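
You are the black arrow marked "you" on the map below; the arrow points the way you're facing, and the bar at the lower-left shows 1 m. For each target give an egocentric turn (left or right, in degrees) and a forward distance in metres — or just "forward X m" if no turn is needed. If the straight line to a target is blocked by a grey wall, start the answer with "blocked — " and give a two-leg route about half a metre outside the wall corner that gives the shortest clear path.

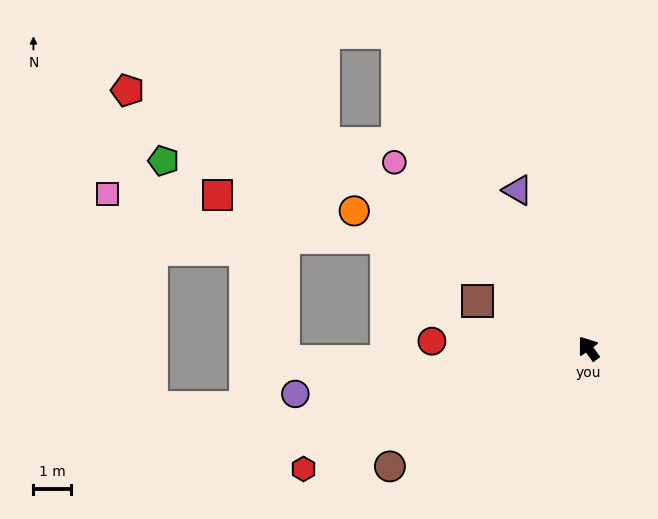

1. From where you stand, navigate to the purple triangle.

turn right 12°, forward 4.6 m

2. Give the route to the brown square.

turn left 31°, forward 3.2 m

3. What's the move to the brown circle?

turn left 85°, forward 6.2 m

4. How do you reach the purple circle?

turn left 63°, forward 8.0 m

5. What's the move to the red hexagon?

turn left 77°, forward 8.3 m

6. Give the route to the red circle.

turn left 51°, forward 4.2 m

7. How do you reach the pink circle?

turn left 10°, forward 7.2 m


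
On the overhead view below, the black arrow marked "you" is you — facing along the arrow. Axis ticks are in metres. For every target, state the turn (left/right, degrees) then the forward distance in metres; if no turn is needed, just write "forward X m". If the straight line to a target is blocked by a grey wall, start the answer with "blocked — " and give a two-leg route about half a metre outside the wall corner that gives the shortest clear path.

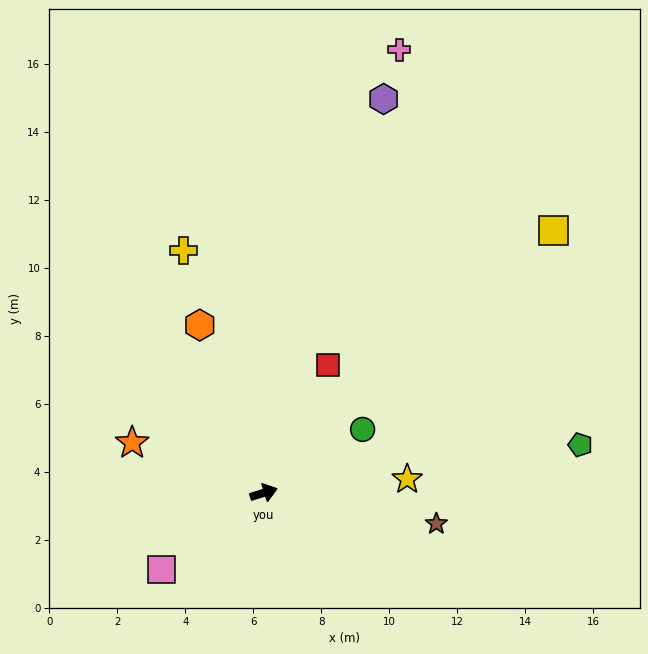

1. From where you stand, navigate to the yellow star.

turn right 12°, forward 4.2 m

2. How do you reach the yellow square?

turn left 25°, forward 11.5 m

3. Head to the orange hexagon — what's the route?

turn left 93°, forward 5.3 m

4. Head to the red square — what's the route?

turn left 46°, forward 4.2 m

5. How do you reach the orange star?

turn left 142°, forward 4.1 m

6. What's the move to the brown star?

turn right 28°, forward 5.2 m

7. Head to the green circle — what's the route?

turn left 15°, forward 3.5 m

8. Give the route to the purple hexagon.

turn left 56°, forward 12.1 m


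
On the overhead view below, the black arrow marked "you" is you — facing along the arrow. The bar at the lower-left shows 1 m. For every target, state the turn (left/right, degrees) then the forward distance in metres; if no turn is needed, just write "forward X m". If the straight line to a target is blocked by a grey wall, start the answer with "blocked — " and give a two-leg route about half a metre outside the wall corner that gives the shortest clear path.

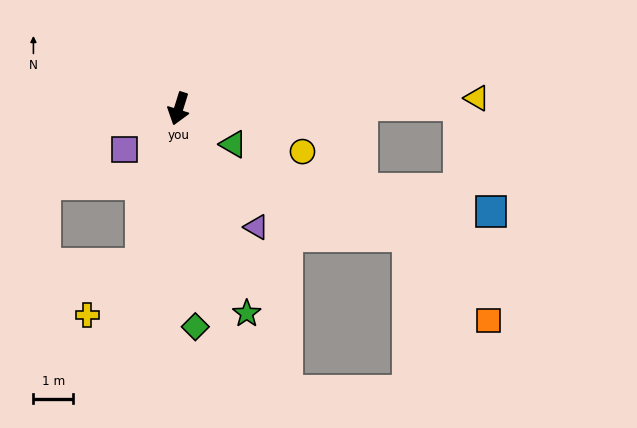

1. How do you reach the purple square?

turn right 36°, forward 1.7 m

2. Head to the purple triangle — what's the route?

turn left 51°, forward 3.6 m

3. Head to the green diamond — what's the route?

turn left 22°, forward 5.5 m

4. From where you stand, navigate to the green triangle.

turn left 74°, forward 1.6 m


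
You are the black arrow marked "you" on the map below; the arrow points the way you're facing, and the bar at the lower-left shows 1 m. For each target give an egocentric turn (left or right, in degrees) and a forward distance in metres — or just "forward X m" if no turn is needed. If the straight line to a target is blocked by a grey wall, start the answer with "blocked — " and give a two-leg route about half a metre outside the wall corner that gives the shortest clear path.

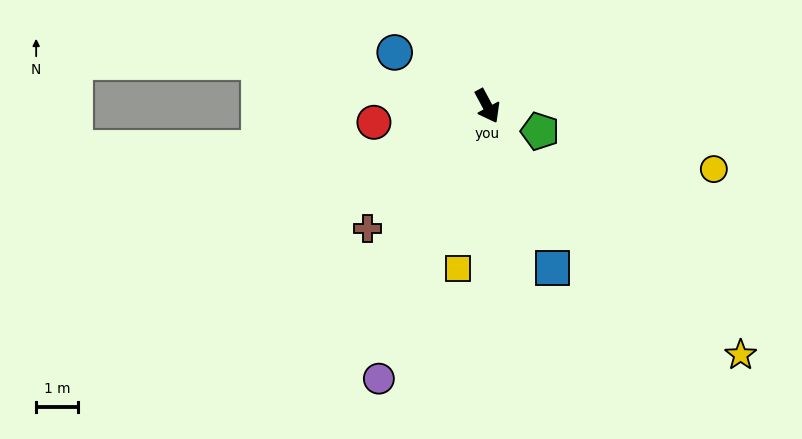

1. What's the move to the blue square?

turn right 6°, forward 4.2 m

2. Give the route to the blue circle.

turn right 148°, forward 2.6 m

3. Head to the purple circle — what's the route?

turn right 50°, forward 7.0 m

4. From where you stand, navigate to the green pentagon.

turn left 36°, forward 1.4 m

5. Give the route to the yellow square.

turn right 38°, forward 3.9 m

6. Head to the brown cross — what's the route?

turn right 73°, forward 4.1 m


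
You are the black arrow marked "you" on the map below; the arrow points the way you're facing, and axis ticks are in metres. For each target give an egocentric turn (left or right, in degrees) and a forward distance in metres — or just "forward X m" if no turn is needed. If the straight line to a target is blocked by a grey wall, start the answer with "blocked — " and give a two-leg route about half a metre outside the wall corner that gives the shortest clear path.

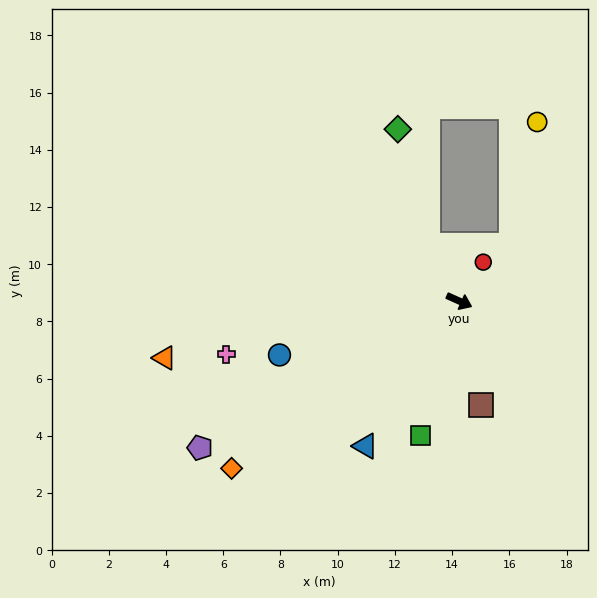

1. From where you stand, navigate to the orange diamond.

turn right 120°, forward 9.9 m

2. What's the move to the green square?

turn right 82°, forward 4.9 m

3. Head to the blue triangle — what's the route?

turn right 99°, forward 6.0 m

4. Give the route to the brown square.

turn right 54°, forward 3.7 m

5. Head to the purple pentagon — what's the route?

turn right 126°, forward 10.4 m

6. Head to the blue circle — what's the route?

turn right 139°, forward 6.6 m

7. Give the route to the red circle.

turn left 82°, forward 1.6 m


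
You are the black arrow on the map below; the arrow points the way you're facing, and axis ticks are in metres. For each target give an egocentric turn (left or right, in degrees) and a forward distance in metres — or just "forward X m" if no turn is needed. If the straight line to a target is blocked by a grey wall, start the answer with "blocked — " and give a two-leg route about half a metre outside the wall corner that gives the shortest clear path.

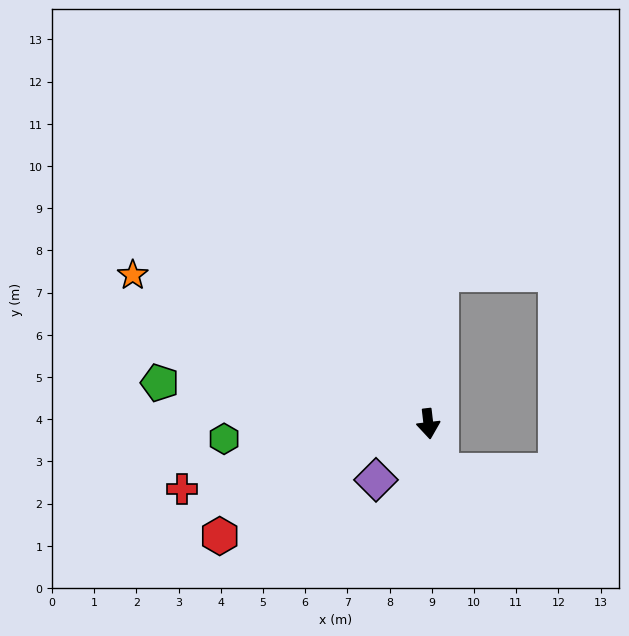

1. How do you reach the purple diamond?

turn right 50°, forward 1.8 m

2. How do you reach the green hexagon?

turn right 92°, forward 4.9 m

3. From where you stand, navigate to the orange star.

turn right 123°, forward 7.8 m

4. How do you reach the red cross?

turn right 82°, forward 6.0 m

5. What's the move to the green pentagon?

turn right 105°, forward 6.4 m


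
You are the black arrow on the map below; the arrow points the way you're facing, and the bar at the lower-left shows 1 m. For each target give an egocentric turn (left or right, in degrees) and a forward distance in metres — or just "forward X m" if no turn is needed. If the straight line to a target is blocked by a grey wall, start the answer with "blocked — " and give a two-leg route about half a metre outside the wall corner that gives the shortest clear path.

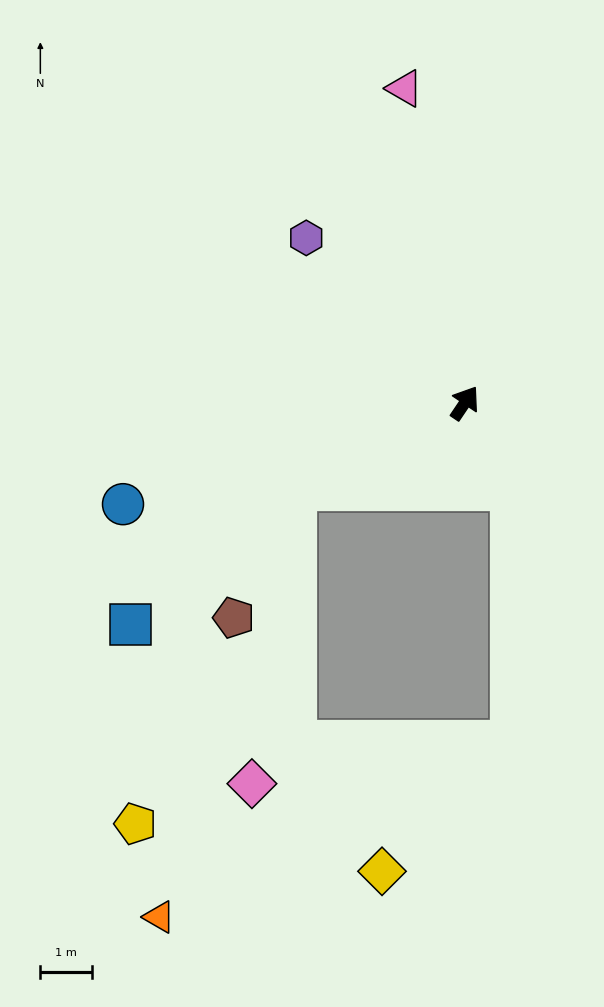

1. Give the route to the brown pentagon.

blocked — turn left 151°, forward 3.7 m, then turn left 38°, forward 2.7 m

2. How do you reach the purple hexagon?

turn left 78°, forward 4.4 m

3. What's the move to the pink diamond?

blocked — turn left 151°, forward 3.7 m, then turn left 55°, forward 5.7 m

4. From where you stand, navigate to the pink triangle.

turn left 45°, forward 6.2 m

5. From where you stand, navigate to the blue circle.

turn left 140°, forward 6.8 m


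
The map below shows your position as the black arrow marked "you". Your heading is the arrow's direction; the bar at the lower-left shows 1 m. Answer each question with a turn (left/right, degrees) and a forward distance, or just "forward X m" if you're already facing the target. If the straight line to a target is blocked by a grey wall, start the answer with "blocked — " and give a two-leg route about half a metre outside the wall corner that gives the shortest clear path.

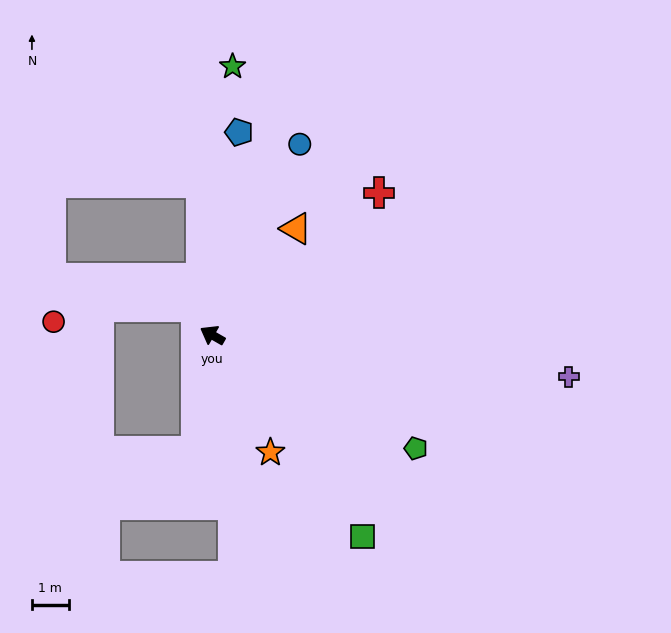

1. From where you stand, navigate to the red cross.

turn right 110°, forward 6.0 m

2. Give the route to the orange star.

turn left 146°, forward 3.6 m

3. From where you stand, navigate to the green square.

turn left 156°, forward 6.8 m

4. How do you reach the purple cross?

turn right 157°, forward 9.8 m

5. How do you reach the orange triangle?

turn right 98°, forward 3.7 m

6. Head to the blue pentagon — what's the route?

turn right 68°, forward 5.6 m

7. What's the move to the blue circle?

turn right 85°, forward 5.7 m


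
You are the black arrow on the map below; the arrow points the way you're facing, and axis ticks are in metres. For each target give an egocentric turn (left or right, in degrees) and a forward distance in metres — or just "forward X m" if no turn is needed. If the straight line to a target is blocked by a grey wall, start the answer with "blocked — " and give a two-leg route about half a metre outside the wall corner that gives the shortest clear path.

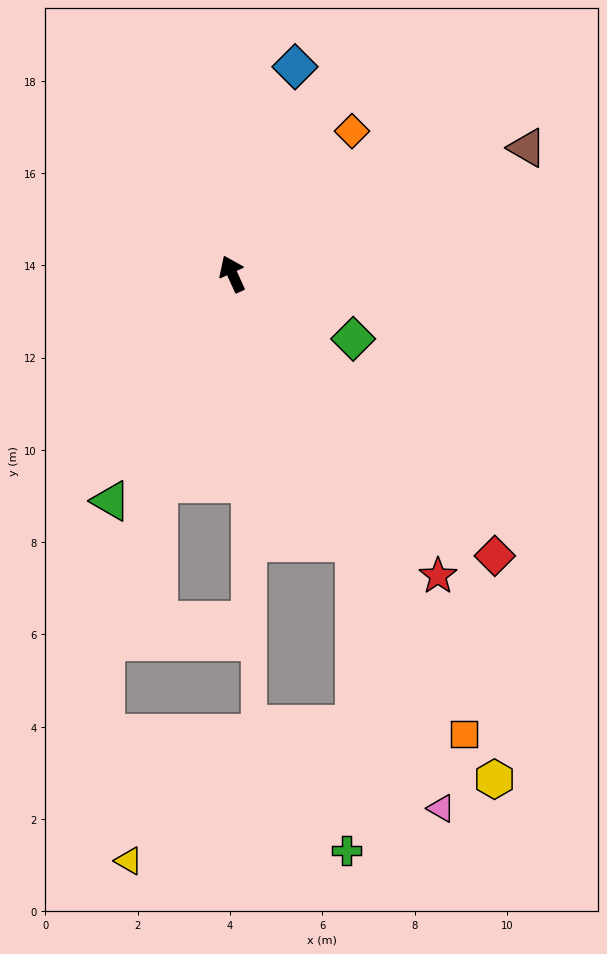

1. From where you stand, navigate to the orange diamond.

turn right 64°, forward 4.0 m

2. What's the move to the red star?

turn right 170°, forward 7.9 m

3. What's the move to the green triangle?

turn left 127°, forward 5.6 m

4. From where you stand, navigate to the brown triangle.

turn right 91°, forward 6.9 m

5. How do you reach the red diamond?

turn right 161°, forward 8.3 m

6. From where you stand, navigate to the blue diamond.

turn right 41°, forward 4.7 m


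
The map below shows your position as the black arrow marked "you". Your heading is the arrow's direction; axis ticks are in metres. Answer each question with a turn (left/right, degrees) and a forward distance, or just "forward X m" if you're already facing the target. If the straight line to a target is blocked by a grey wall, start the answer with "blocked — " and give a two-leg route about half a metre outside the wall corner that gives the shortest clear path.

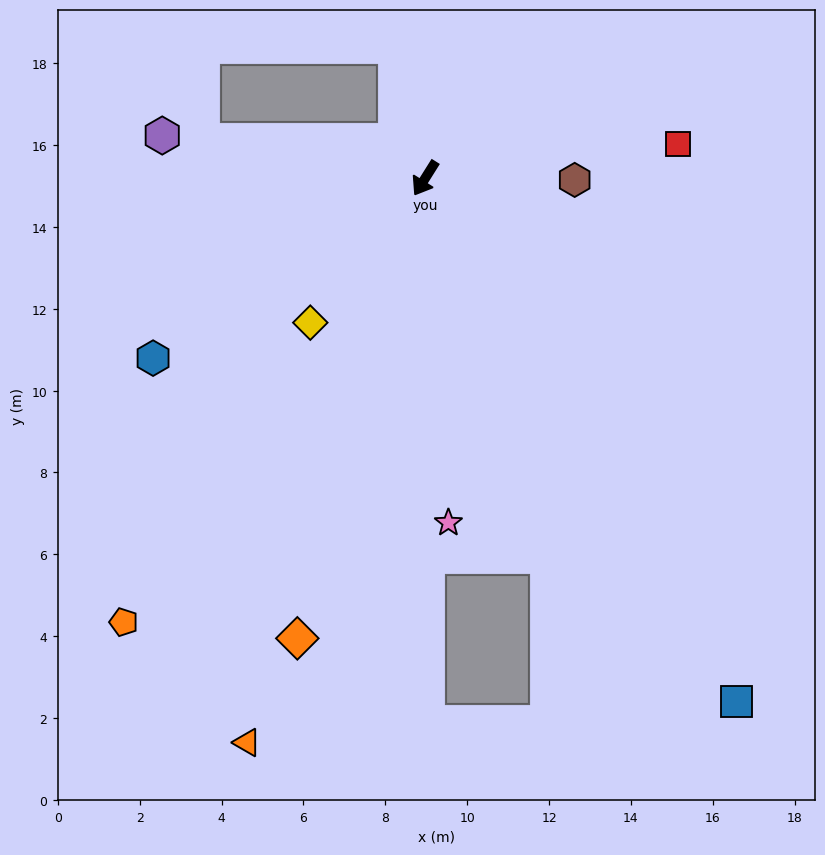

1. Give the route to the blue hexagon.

turn right 24°, forward 8.0 m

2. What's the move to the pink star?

turn left 36°, forward 8.4 m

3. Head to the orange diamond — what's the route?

turn left 17°, forward 11.7 m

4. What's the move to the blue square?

turn left 63°, forward 14.9 m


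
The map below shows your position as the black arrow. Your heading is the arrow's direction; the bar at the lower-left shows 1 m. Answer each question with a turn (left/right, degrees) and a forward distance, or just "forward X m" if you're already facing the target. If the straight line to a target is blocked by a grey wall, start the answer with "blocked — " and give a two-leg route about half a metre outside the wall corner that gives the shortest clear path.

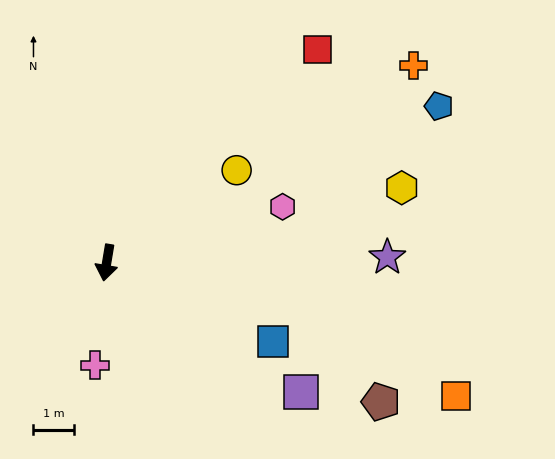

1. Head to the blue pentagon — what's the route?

turn left 125°, forward 9.0 m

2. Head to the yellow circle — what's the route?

turn left 135°, forward 3.9 m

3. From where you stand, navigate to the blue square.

turn left 74°, forward 4.5 m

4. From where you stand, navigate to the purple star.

turn left 101°, forward 6.9 m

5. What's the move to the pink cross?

turn left 3°, forward 2.5 m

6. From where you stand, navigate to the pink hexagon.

turn left 117°, forward 4.5 m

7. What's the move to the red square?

turn left 145°, forward 7.4 m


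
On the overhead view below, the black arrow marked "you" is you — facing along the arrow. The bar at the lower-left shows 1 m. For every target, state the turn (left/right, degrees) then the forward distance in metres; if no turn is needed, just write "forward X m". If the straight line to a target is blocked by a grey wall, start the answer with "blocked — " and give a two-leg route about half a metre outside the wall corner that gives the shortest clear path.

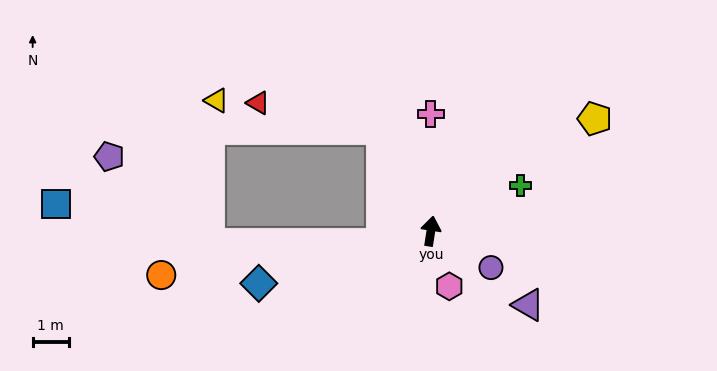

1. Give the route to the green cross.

turn right 54°, forward 2.8 m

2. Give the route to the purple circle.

turn right 112°, forward 2.0 m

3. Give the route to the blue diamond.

turn left 116°, forward 5.0 m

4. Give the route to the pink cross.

turn left 9°, forward 3.3 m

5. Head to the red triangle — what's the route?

blocked — turn left 35°, forward 3.1 m, then turn left 52°, forward 3.5 m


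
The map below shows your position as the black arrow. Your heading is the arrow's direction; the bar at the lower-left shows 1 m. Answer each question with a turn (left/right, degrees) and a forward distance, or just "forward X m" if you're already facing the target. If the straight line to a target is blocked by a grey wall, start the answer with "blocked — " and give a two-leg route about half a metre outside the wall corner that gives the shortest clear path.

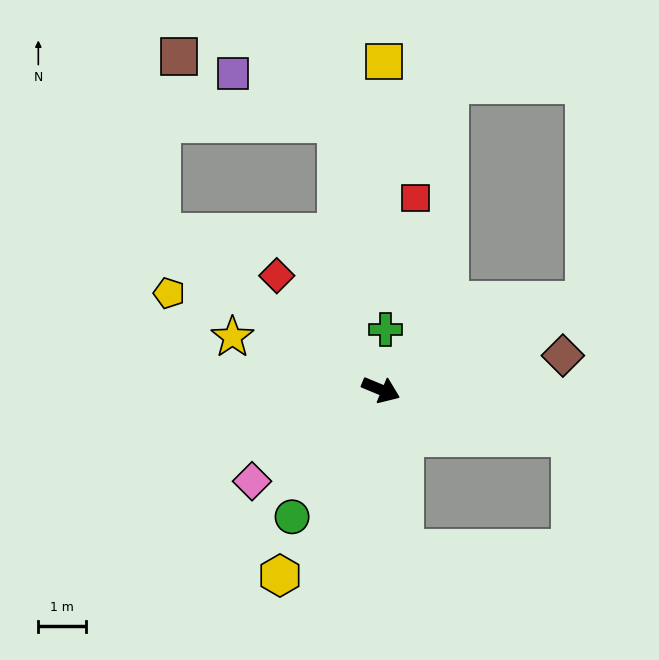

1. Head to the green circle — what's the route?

turn right 102°, forward 3.3 m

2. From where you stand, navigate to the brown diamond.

turn left 33°, forward 3.9 m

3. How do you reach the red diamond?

turn left 155°, forward 3.3 m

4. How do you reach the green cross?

turn left 108°, forward 1.3 m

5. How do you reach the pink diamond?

turn right 122°, forward 3.3 m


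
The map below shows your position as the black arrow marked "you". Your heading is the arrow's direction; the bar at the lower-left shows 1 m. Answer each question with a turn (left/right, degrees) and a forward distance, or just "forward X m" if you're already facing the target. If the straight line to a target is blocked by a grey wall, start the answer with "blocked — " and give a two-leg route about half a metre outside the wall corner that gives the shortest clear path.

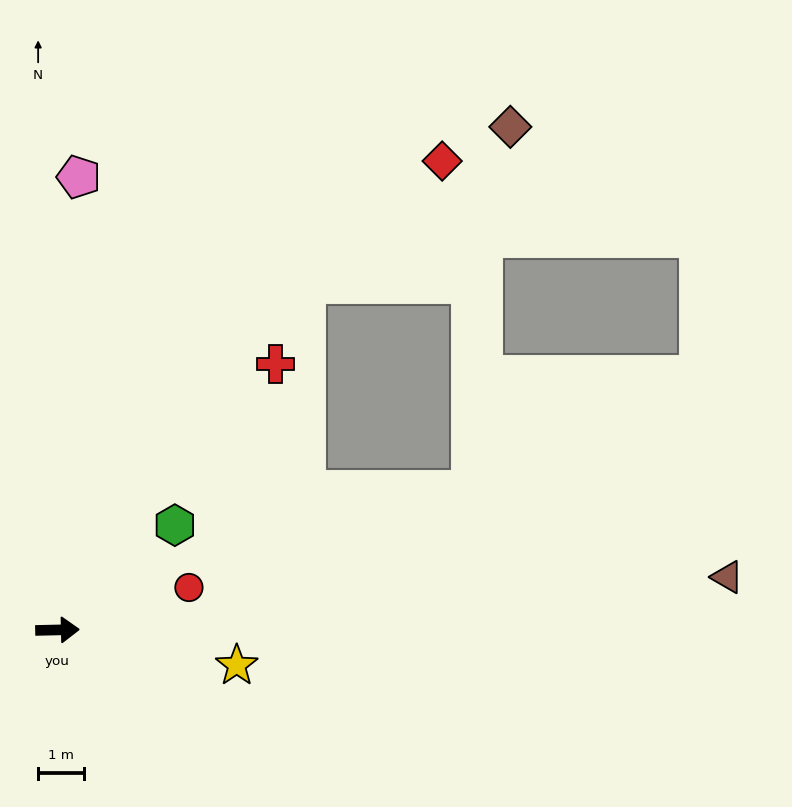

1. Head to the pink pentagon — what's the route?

turn left 86°, forward 9.9 m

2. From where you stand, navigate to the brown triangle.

turn left 3°, forward 14.7 m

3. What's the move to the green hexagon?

turn left 40°, forward 3.4 m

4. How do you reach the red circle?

turn left 17°, forward 3.0 m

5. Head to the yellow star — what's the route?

turn right 12°, forward 4.0 m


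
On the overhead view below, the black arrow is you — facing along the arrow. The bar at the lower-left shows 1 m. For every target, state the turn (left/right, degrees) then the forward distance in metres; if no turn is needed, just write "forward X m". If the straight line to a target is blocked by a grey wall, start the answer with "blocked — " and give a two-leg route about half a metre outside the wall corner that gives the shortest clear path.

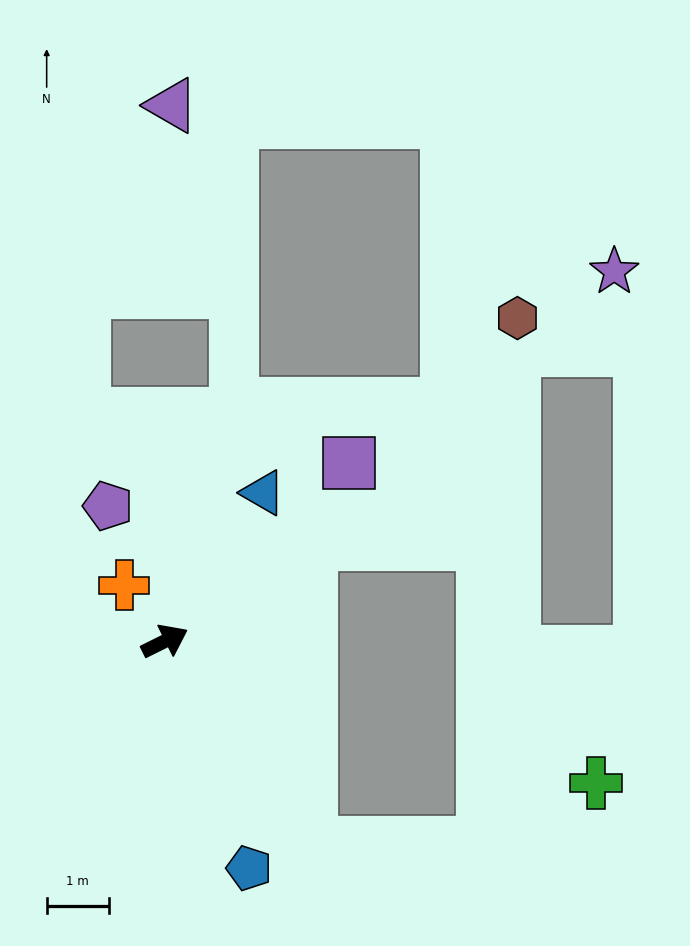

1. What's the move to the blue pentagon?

turn right 96°, forward 3.9 m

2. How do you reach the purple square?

turn left 18°, forward 4.1 m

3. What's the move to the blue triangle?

turn left 30°, forward 2.9 m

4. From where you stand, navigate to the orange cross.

turn left 100°, forward 1.1 m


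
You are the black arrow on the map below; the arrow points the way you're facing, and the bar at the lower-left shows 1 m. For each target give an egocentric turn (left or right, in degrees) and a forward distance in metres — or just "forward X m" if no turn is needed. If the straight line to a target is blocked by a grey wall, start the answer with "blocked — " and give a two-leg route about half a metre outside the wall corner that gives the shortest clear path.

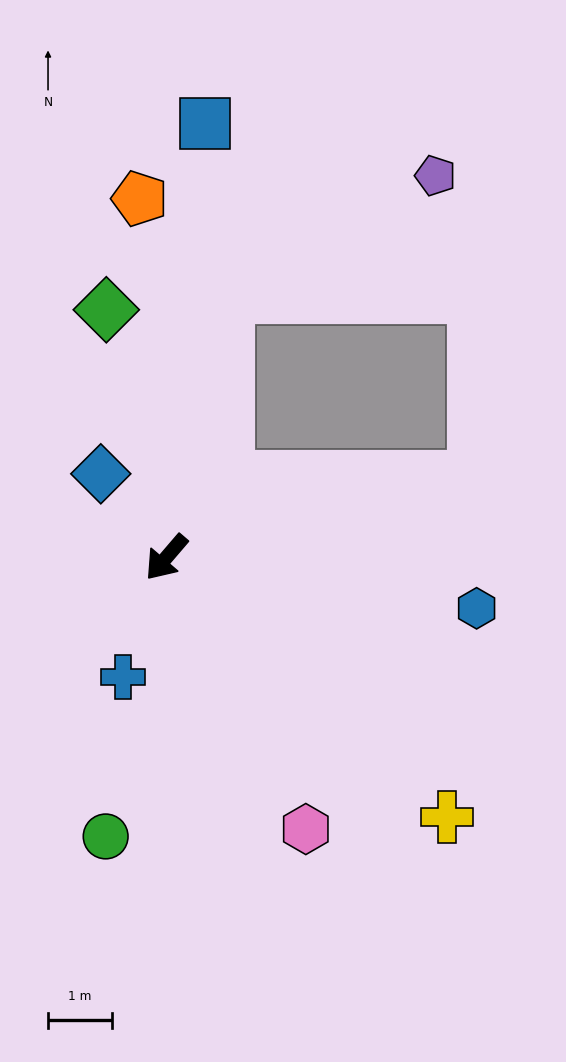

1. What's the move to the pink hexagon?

turn left 68°, forward 4.8 m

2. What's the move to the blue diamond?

turn right 101°, forward 1.7 m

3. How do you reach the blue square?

turn right 144°, forward 6.8 m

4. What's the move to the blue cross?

turn left 21°, forward 2.0 m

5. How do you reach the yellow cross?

turn left 88°, forward 6.0 m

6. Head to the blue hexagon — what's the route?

turn left 121°, forward 4.9 m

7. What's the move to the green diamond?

turn right 126°, forward 4.0 m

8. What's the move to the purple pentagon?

blocked — turn right 152°, forward 4.2 m, then turn right 47°, forward 3.8 m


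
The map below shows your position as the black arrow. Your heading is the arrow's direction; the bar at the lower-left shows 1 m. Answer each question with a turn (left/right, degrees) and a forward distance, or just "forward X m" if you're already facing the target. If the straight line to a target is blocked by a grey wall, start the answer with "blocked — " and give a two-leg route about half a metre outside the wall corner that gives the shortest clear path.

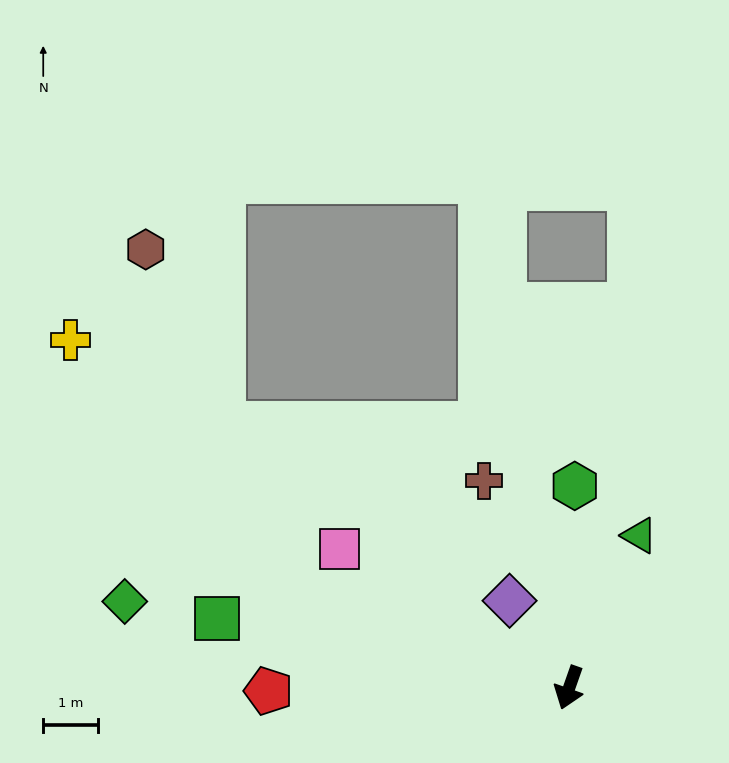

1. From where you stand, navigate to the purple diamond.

turn right 126°, forward 1.9 m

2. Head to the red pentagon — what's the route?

turn right 70°, forward 5.5 m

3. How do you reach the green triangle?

turn left 175°, forward 3.1 m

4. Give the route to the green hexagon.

turn right 162°, forward 3.7 m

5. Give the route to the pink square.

turn right 102°, forward 4.9 m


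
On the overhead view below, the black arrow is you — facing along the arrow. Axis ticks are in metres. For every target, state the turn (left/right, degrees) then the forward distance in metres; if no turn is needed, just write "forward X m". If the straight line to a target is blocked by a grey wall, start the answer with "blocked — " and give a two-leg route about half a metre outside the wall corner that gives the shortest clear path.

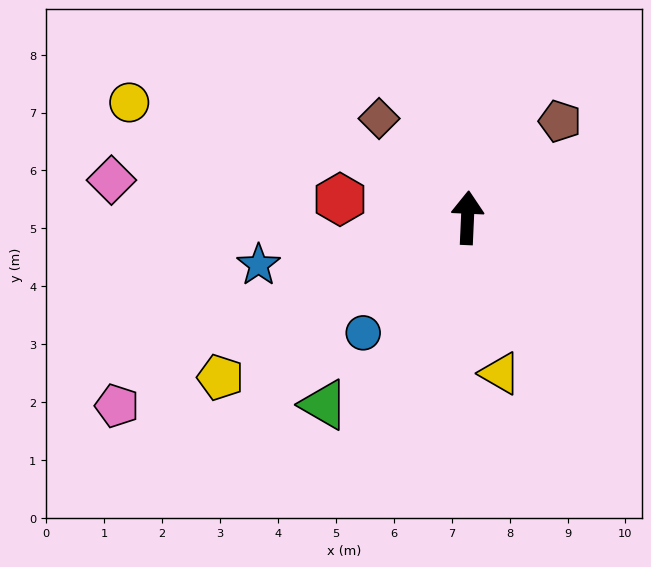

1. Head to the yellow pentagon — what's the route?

turn left 125°, forward 5.1 m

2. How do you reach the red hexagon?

turn left 84°, forward 2.2 m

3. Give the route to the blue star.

turn left 105°, forward 3.7 m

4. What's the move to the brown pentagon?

turn right 41°, forward 2.3 m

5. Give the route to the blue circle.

turn left 140°, forward 2.7 m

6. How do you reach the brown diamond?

turn left 44°, forward 2.3 m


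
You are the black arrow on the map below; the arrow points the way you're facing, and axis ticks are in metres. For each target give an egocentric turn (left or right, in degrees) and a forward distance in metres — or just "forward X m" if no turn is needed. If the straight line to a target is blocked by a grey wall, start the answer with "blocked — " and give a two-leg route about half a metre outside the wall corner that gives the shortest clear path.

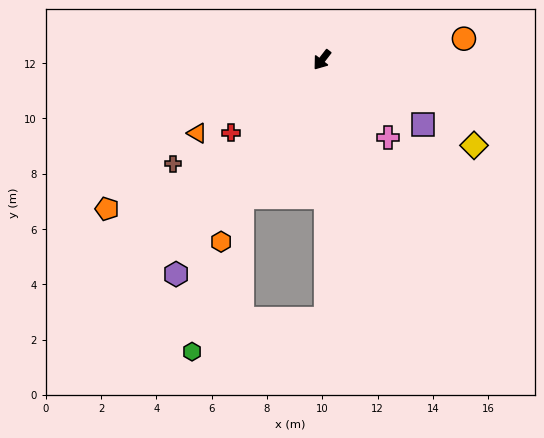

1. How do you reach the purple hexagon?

turn left 3°, forward 9.4 m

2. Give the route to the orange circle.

turn left 136°, forward 5.2 m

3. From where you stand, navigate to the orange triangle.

turn right 22°, forward 5.2 m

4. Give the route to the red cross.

turn right 14°, forward 4.2 m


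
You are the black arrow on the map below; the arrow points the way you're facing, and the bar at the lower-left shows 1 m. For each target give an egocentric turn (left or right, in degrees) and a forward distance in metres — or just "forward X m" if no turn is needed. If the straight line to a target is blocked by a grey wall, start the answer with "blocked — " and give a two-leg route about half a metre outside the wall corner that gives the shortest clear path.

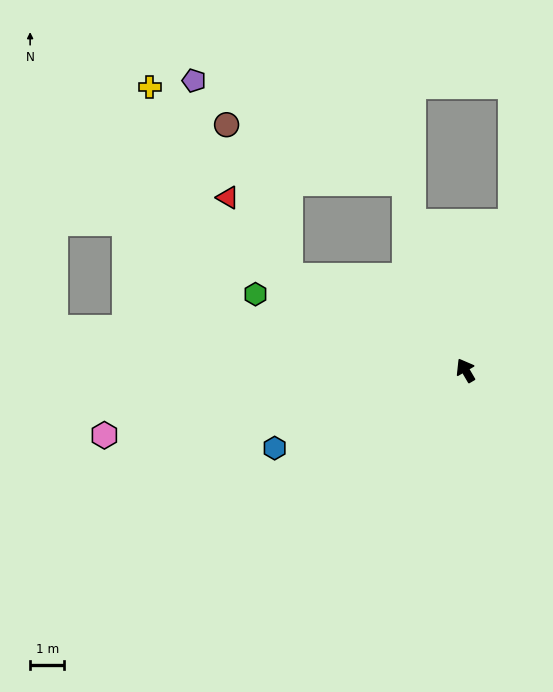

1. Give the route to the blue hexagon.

turn left 82°, forward 6.0 m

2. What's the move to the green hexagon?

turn left 40°, forward 6.5 m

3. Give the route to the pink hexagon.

turn left 70°, forward 10.7 m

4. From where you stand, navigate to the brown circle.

blocked — turn left 32°, forward 5.8 m, then turn right 40°, forward 4.8 m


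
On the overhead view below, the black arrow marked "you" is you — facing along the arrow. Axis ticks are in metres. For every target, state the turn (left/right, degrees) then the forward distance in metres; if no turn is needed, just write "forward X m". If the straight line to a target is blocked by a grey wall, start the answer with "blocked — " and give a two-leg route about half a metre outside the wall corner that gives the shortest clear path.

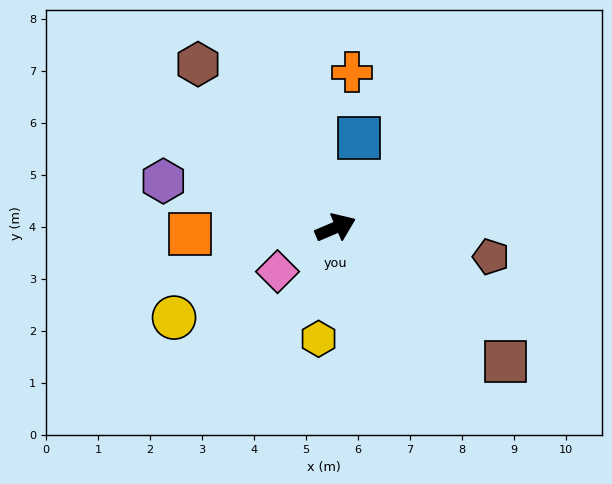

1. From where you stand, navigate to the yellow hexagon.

turn right 122°, forward 2.2 m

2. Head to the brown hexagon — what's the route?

turn left 107°, forward 4.1 m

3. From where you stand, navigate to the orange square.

turn left 160°, forward 2.8 m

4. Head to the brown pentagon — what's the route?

turn right 34°, forward 3.0 m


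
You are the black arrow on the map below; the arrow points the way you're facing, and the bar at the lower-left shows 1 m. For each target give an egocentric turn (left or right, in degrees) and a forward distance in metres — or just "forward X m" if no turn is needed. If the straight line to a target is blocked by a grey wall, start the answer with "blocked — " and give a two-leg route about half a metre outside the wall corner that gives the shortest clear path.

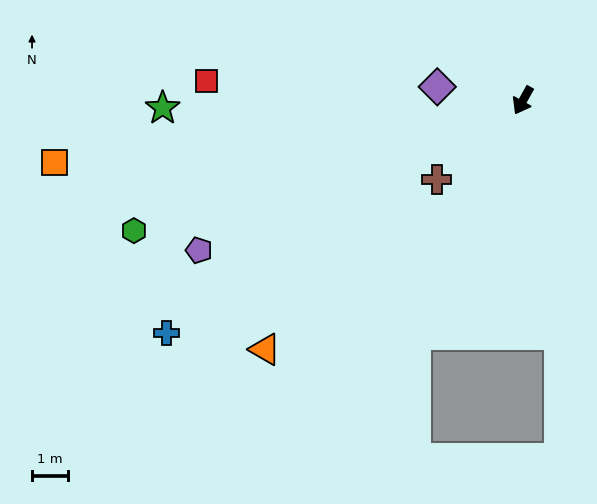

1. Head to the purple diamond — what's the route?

turn right 70°, forward 2.4 m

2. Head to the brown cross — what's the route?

turn right 18°, forward 3.3 m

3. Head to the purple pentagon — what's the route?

turn right 36°, forward 10.0 m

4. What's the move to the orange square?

turn right 53°, forward 13.2 m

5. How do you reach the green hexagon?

turn right 42°, forward 11.5 m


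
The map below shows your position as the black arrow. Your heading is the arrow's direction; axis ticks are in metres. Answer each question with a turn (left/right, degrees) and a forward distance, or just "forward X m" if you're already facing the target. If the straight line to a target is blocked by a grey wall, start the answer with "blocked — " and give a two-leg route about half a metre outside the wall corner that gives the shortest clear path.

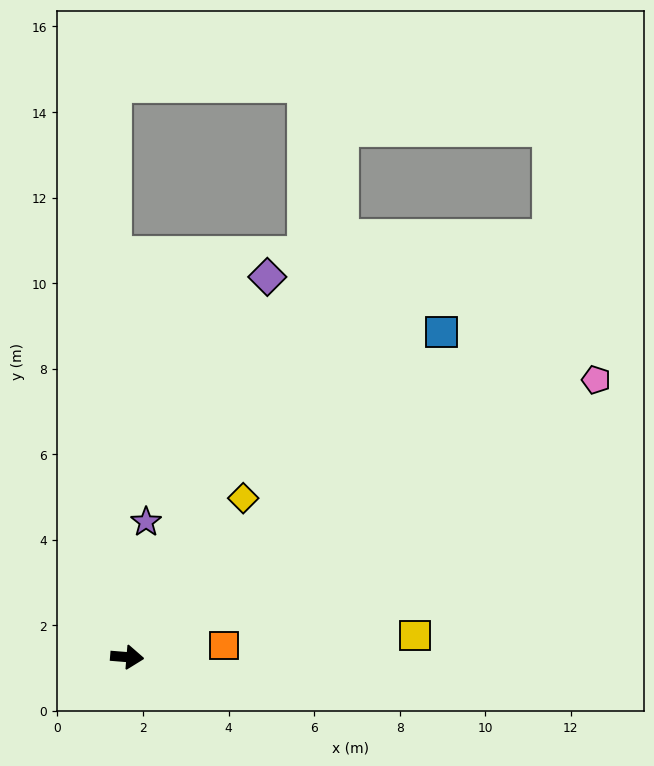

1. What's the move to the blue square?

turn left 51°, forward 10.6 m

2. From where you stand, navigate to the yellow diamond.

turn left 59°, forward 4.6 m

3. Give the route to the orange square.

turn left 11°, forward 2.3 m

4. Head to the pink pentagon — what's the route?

turn left 35°, forward 12.7 m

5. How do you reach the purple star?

turn left 87°, forward 3.2 m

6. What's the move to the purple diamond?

turn left 74°, forward 9.5 m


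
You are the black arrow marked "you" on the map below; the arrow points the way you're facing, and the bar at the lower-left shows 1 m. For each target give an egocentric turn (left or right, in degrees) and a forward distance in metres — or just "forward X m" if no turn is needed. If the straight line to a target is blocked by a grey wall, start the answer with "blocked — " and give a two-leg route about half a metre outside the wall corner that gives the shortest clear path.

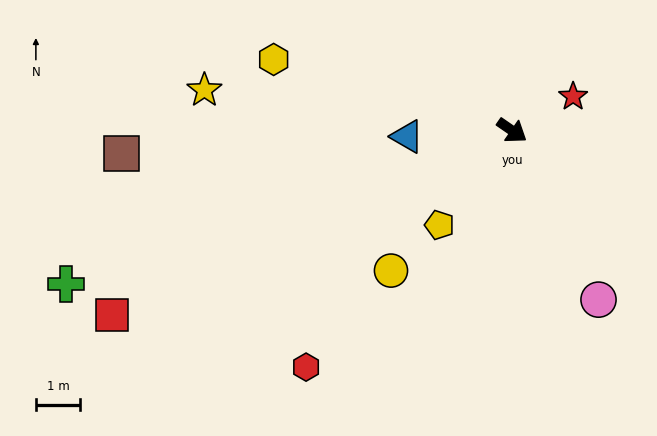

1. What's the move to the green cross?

turn right 126°, forward 10.7 m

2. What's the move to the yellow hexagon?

turn right 162°, forward 5.6 m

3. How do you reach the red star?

turn left 64°, forward 1.6 m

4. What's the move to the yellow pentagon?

turn right 93°, forward 2.7 m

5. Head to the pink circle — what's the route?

turn right 28°, forward 4.3 m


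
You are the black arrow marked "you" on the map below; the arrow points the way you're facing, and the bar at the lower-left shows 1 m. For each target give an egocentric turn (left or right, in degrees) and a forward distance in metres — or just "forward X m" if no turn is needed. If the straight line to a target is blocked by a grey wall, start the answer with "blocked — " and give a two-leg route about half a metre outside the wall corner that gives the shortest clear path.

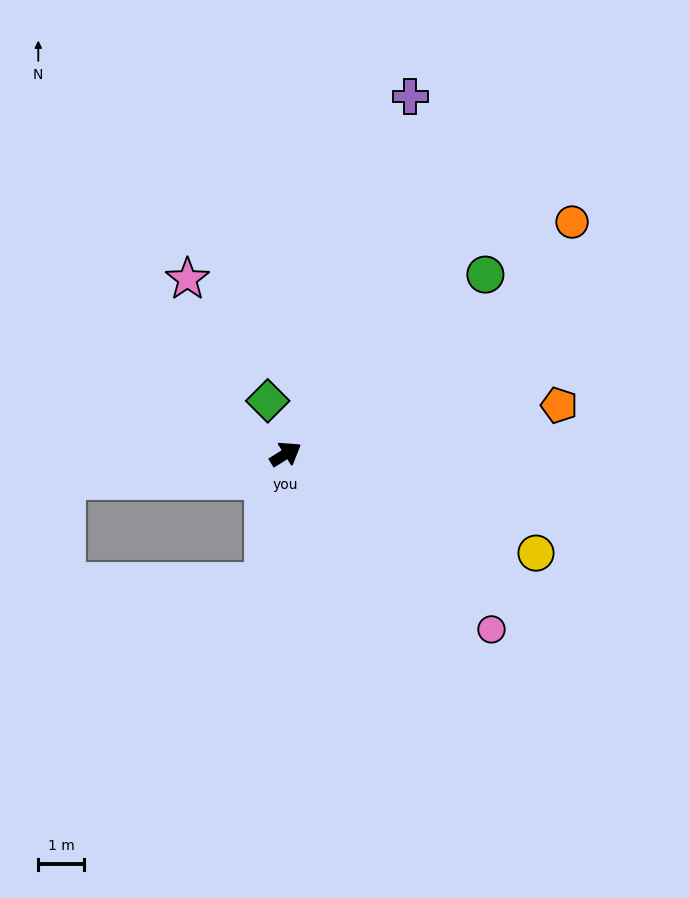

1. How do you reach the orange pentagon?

turn right 22°, forward 6.1 m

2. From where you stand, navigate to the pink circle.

turn right 73°, forward 6.0 m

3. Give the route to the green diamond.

turn left 77°, forward 1.2 m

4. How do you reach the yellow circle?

turn right 54°, forward 5.9 m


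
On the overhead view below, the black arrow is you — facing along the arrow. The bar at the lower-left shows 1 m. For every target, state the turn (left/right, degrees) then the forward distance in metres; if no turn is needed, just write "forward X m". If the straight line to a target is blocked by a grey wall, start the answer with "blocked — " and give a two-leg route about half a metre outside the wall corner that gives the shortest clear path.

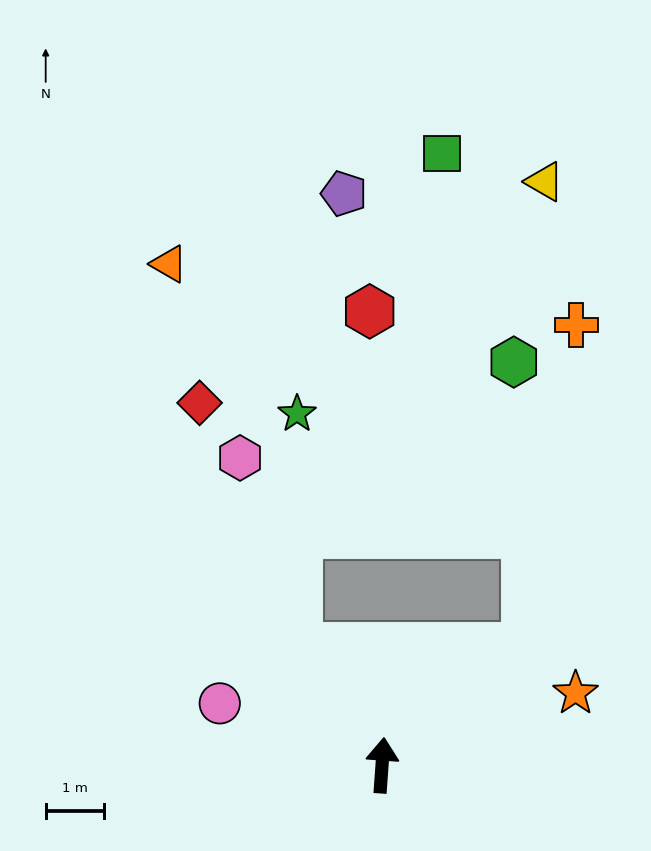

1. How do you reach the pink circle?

turn left 73°, forward 3.0 m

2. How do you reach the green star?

blocked — turn left 40°, forward 2.5 m, then turn right 36°, forward 4.0 m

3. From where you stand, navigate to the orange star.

turn right 65°, forward 3.5 m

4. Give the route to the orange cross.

blocked — turn right 47°, forward 3.2 m, then turn left 42°, forward 5.6 m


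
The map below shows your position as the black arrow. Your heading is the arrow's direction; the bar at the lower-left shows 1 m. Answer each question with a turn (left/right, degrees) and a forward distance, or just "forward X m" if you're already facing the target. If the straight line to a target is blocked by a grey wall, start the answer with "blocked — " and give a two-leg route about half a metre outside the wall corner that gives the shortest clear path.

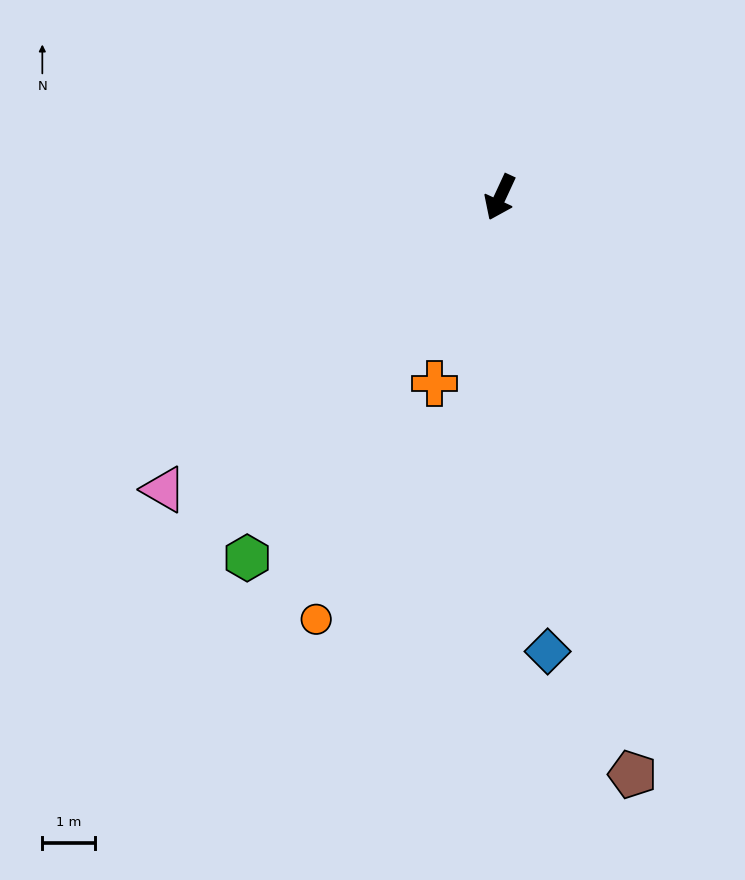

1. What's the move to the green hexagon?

turn right 10°, forward 8.3 m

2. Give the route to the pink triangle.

turn right 24°, forward 8.4 m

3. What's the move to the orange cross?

turn left 6°, forward 3.7 m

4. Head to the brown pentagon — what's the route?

turn left 38°, forward 11.2 m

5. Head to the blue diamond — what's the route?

turn left 31°, forward 8.6 m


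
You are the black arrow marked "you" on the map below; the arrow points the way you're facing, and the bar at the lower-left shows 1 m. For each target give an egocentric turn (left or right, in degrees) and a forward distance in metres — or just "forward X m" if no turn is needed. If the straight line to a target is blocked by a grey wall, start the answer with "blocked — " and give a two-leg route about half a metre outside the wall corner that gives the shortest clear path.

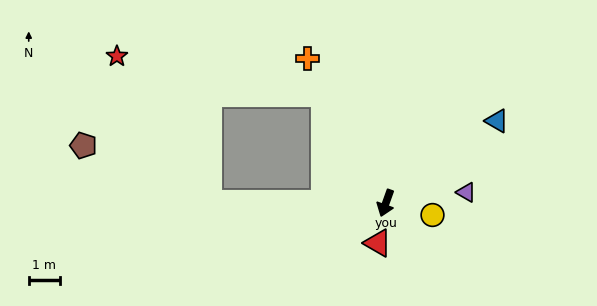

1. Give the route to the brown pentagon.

blocked — turn right 70°, forward 5.7 m, then turn right 25°, forward 4.4 m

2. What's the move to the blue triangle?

turn left 146°, forward 4.4 m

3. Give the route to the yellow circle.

turn left 95°, forward 1.5 m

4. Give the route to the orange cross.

turn right 132°, forward 5.3 m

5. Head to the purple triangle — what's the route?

turn left 117°, forward 2.6 m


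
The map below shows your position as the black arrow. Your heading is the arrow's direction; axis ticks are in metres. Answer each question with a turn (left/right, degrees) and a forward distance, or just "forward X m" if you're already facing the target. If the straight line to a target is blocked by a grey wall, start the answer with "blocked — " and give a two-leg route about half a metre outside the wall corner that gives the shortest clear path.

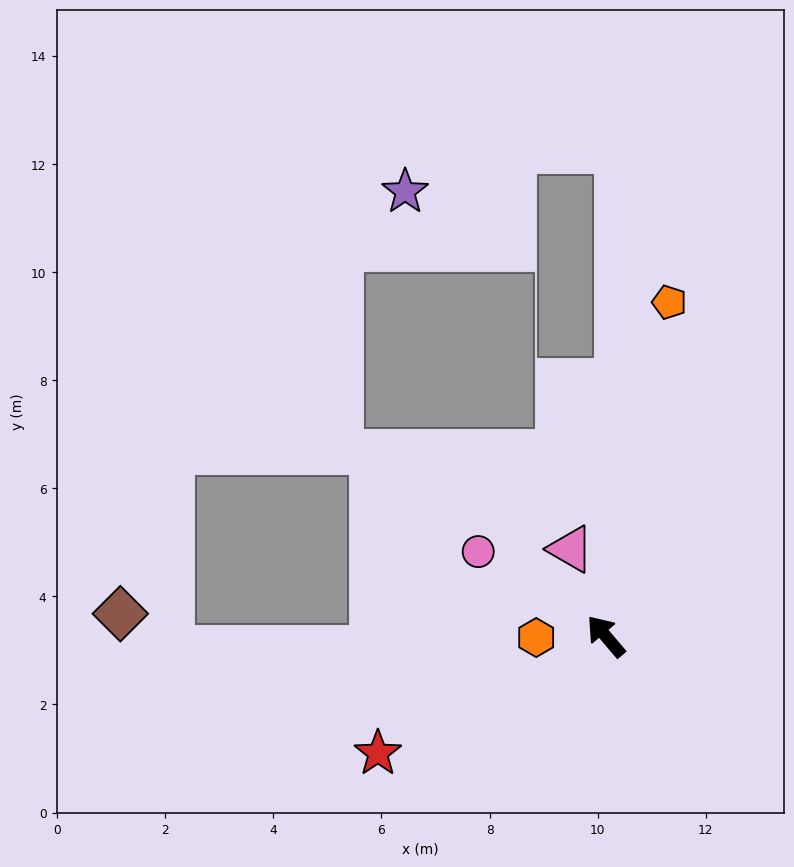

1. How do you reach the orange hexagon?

turn left 51°, forward 1.3 m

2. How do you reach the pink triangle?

turn right 18°, forward 1.7 m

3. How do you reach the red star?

turn left 77°, forward 4.7 m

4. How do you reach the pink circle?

turn left 16°, forward 2.8 m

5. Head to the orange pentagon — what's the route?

turn right 51°, forward 6.3 m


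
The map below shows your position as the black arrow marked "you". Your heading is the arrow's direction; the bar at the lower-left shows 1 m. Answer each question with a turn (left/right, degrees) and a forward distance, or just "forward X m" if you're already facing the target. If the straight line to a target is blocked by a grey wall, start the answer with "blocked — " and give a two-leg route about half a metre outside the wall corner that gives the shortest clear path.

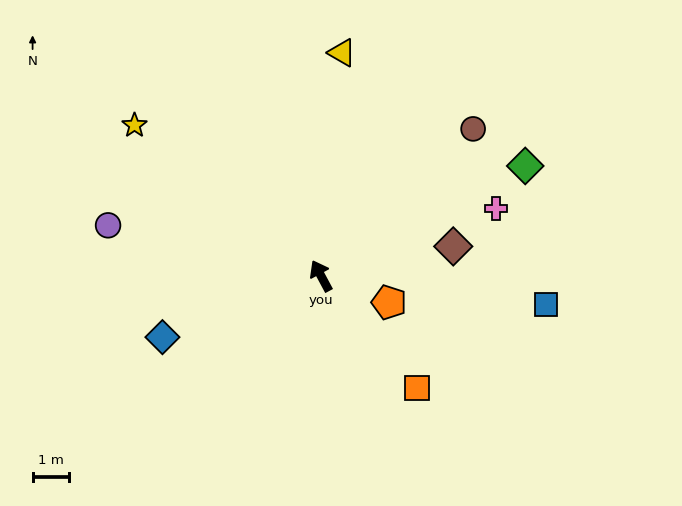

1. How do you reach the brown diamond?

turn right 106°, forward 3.7 m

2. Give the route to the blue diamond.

turn left 83°, forward 4.7 m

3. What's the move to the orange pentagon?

turn right 140°, forward 2.0 m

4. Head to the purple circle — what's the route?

turn left 48°, forward 6.0 m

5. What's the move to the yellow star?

turn left 23°, forward 6.6 m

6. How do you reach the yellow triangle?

turn right 34°, forward 6.1 m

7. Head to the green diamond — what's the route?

turn right 90°, forward 6.4 m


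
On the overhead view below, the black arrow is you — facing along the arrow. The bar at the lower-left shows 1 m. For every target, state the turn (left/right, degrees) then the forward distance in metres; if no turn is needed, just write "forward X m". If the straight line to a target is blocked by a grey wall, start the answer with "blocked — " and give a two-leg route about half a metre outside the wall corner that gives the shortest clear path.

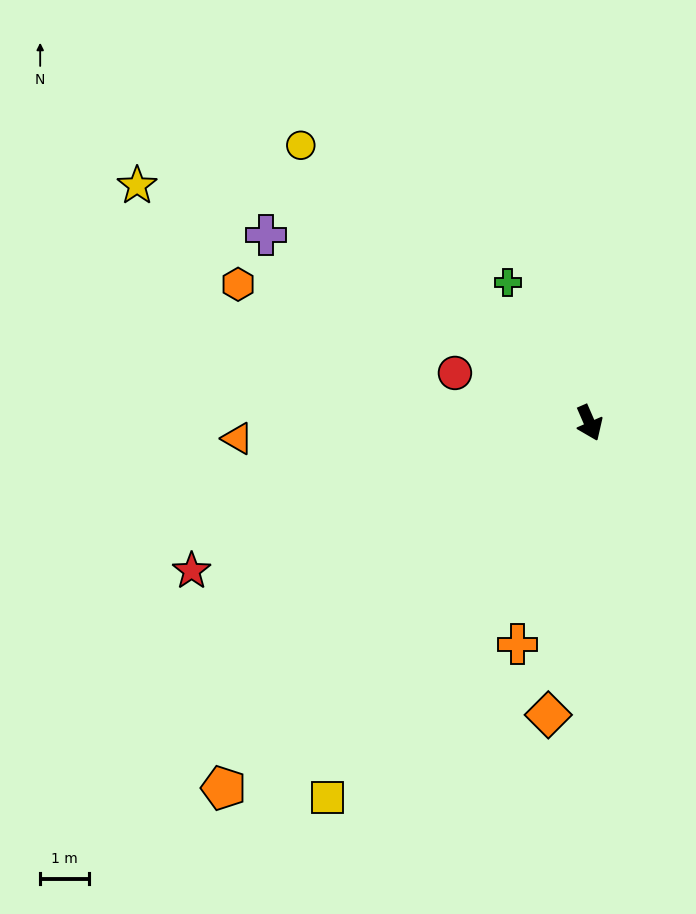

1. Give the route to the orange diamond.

turn right 32°, forward 6.1 m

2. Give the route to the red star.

turn right 93°, forward 8.8 m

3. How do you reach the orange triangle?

turn right 111°, forward 7.3 m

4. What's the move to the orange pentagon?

turn right 69°, forward 10.7 m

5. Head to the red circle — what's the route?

turn right 134°, forward 3.0 m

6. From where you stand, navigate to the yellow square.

turn right 58°, forward 9.4 m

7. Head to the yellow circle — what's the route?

turn right 157°, forward 8.3 m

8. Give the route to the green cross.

turn right 173°, forward 3.4 m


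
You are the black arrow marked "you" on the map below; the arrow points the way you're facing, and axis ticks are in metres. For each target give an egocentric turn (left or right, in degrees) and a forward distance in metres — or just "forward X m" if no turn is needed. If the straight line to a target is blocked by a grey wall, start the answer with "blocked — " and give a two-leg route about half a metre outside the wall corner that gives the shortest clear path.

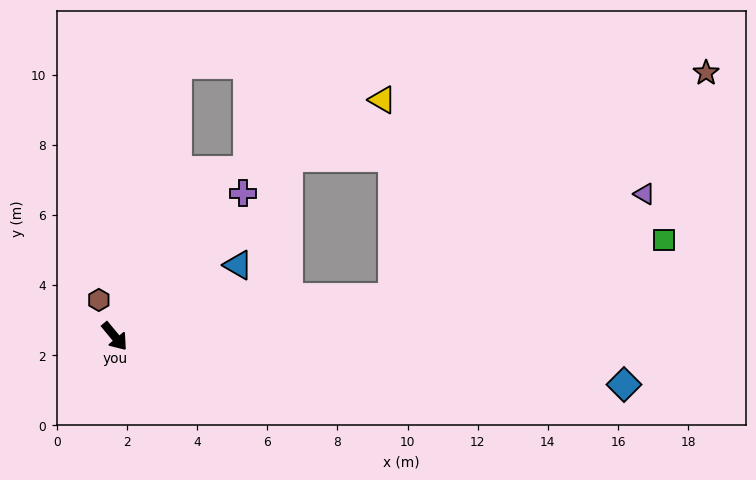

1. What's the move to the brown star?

blocked — turn left 58°, forward 8.0 m, then turn left 28°, forward 11.0 m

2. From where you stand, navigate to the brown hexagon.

turn left 164°, forward 1.1 m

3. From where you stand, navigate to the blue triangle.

turn left 80°, forward 4.1 m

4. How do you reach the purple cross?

turn left 99°, forward 5.5 m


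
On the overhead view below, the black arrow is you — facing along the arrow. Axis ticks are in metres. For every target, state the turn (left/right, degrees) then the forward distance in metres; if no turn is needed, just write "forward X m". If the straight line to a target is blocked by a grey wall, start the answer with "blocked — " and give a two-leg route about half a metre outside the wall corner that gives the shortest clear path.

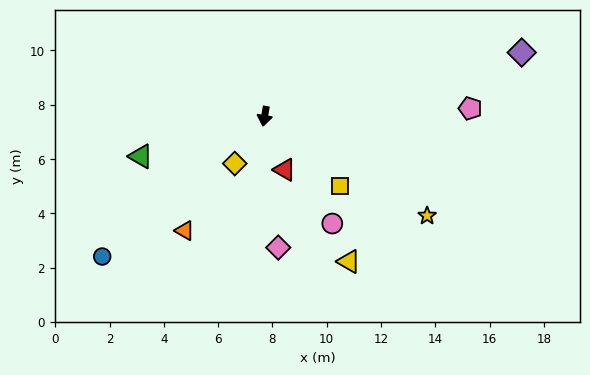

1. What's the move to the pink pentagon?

turn left 102°, forward 7.6 m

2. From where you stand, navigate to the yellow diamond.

turn right 23°, forward 2.1 m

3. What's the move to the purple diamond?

turn left 114°, forward 9.8 m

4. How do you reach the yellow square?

turn left 57°, forward 3.8 m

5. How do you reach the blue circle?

turn right 40°, forward 7.9 m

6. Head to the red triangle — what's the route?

turn left 30°, forward 2.1 m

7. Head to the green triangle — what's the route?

turn right 62°, forward 4.8 m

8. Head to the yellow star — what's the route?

turn left 68°, forward 7.0 m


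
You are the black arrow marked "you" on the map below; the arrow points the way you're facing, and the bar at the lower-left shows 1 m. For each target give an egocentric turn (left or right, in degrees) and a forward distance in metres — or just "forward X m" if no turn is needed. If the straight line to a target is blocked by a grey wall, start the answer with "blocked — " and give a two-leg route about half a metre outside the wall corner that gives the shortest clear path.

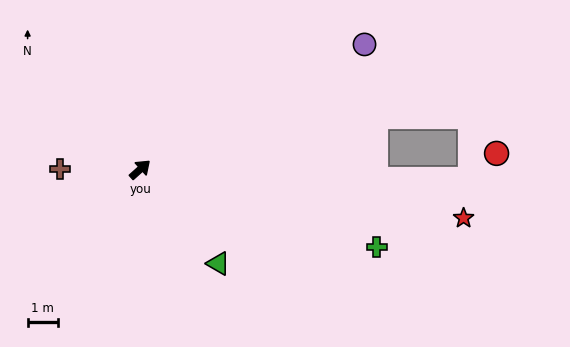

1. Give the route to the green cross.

turn right 60°, forward 8.3 m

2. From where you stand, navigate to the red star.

turn right 51°, forward 10.9 m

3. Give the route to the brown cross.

turn left 138°, forward 2.7 m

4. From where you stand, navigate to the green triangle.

turn right 92°, forward 4.1 m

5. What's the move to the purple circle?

turn right 13°, forward 8.5 m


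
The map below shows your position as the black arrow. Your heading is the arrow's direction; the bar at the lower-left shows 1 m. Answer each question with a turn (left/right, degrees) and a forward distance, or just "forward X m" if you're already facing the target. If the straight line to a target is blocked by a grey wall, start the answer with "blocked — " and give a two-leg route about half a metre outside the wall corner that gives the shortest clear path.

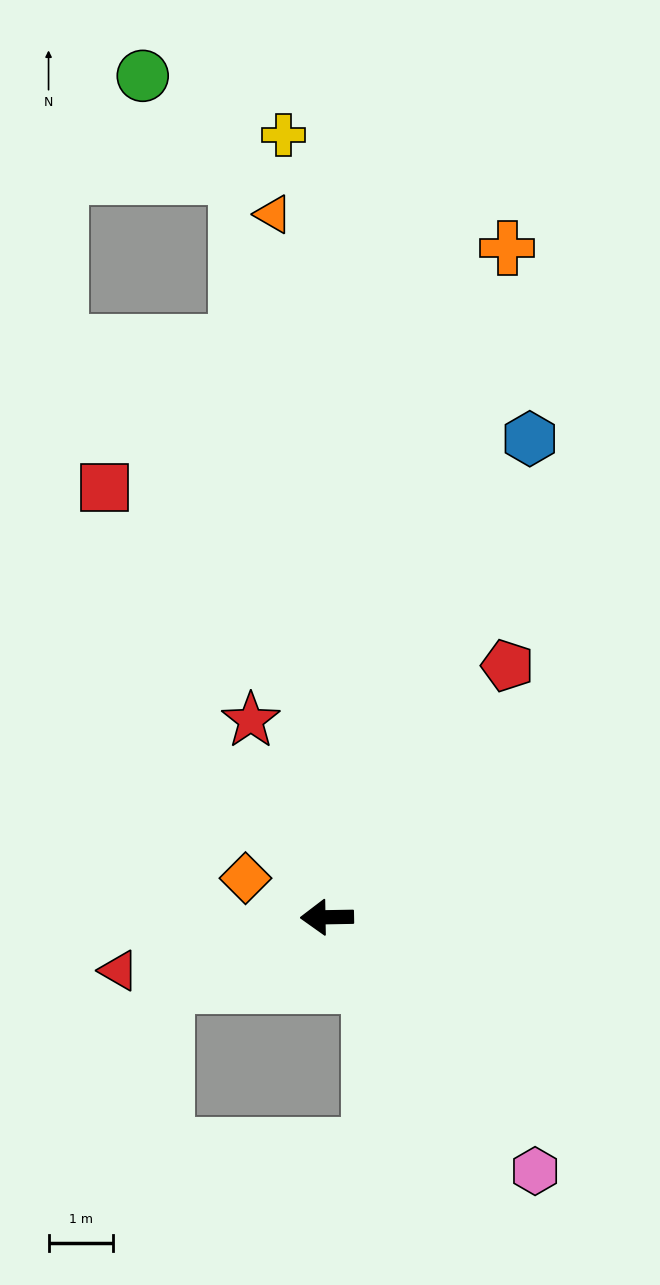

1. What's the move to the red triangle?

turn left 13°, forward 3.3 m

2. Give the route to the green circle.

blocked — turn right 84°, forward 11.6 m, then turn left 36°, forward 2.1 m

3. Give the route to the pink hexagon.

turn left 128°, forward 5.1 m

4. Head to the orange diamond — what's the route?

turn right 27°, forward 1.4 m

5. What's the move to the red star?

turn right 70°, forward 3.3 m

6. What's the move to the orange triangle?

turn right 87°, forward 11.0 m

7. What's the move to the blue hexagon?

turn right 114°, forward 8.1 m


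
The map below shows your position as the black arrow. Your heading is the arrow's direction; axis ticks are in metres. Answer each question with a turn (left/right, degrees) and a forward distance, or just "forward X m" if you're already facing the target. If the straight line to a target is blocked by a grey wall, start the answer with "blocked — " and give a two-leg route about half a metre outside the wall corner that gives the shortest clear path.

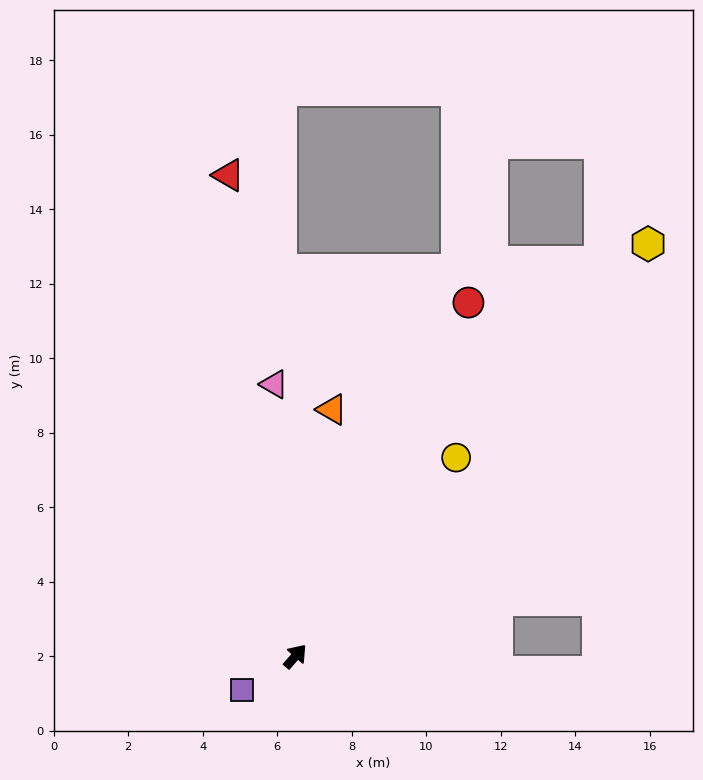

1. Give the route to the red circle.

turn left 15°, forward 10.6 m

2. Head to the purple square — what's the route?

turn left 163°, forward 1.7 m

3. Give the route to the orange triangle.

turn left 33°, forward 6.7 m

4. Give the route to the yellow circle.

turn left 2°, forward 6.9 m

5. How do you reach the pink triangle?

turn left 46°, forward 7.3 m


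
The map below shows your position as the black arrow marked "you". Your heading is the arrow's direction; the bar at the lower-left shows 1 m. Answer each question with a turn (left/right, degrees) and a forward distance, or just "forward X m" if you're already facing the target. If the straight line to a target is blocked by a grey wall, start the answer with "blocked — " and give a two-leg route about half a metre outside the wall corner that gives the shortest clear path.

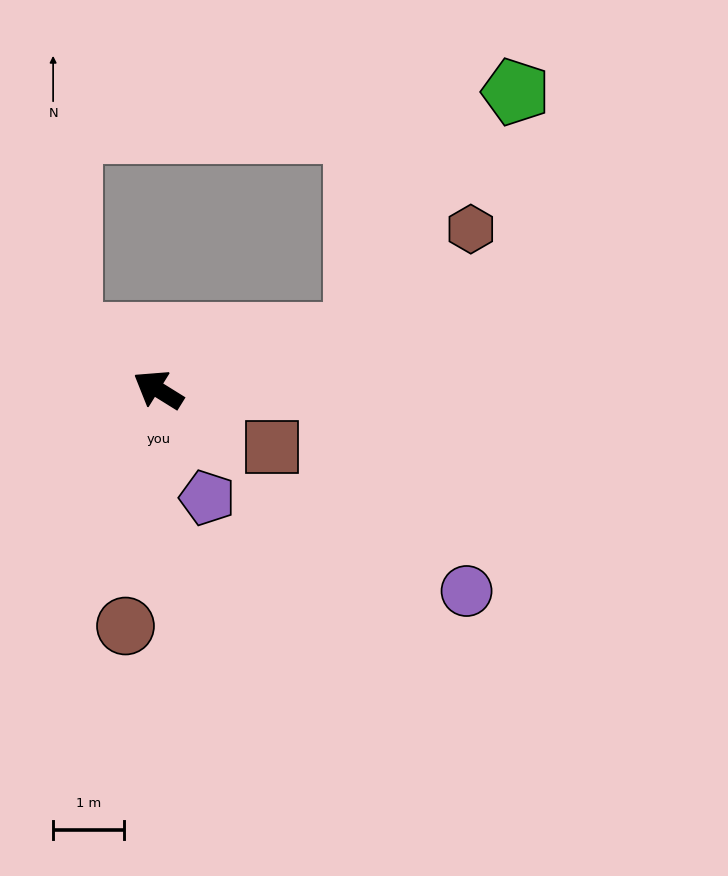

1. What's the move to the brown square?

turn right 175°, forward 1.8 m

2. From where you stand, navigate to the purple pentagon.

turn left 146°, forward 1.7 m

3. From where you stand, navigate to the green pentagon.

blocked — turn right 132°, forward 2.9 m, then turn left 40°, forward 4.1 m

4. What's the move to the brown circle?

turn left 114°, forward 3.3 m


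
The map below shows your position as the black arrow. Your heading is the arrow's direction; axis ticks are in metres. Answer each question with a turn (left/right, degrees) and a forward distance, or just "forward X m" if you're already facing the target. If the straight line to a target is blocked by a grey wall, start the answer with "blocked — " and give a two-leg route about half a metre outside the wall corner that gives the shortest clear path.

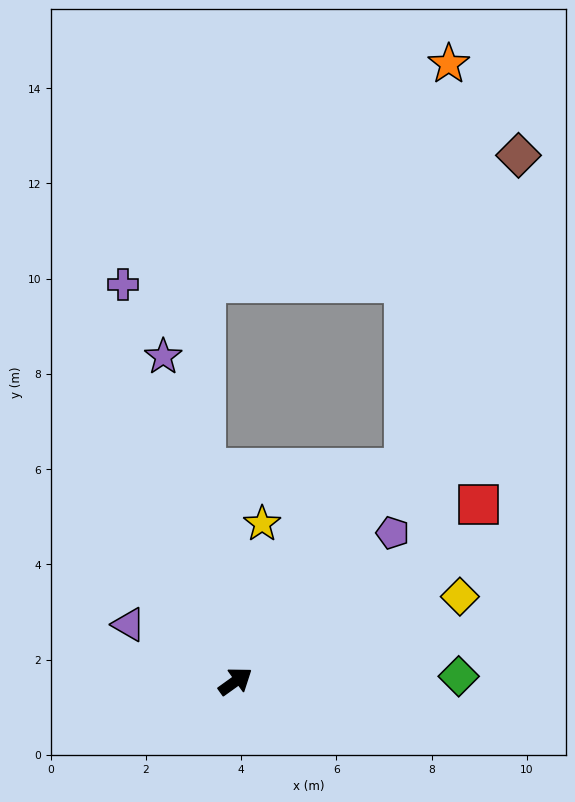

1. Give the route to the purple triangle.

turn left 116°, forward 2.5 m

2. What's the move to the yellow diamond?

turn right 15°, forward 5.0 m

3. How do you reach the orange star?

blocked — turn left 16°, forward 5.7 m, then turn left 32°, forward 8.5 m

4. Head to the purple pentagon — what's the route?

turn left 8°, forward 4.5 m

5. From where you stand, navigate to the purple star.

turn left 67°, forward 7.0 m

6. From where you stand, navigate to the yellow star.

turn left 45°, forward 3.4 m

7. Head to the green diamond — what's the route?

turn right 34°, forward 4.7 m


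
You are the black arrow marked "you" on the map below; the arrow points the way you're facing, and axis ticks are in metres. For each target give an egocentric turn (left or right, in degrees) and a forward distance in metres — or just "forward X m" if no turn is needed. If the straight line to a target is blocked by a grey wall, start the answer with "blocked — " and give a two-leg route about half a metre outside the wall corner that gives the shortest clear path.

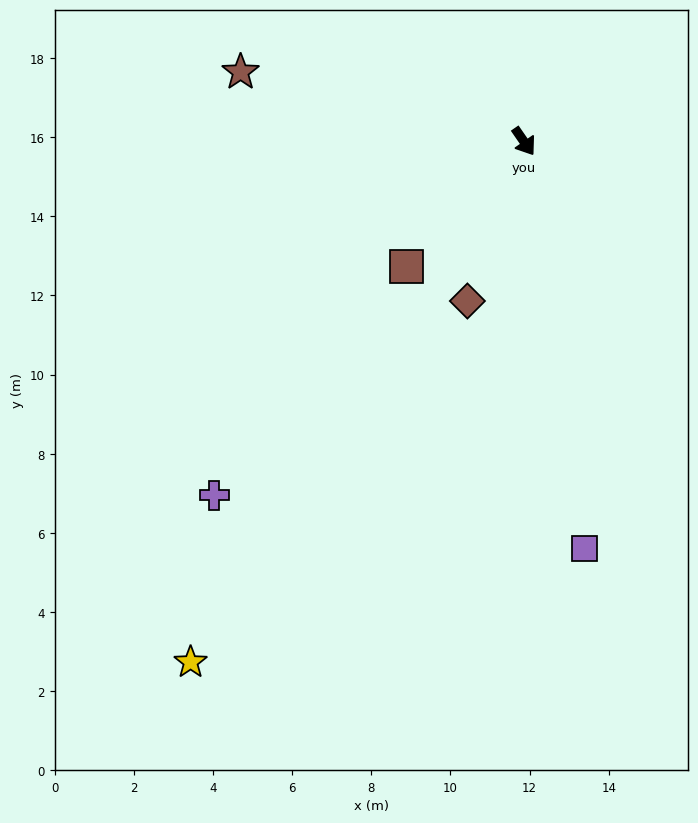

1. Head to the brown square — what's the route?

turn right 78°, forward 4.3 m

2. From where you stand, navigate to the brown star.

turn right 138°, forward 7.4 m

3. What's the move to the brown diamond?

turn right 54°, forward 4.3 m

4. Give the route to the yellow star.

turn right 67°, forward 15.6 m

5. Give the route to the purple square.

turn right 26°, forward 10.4 m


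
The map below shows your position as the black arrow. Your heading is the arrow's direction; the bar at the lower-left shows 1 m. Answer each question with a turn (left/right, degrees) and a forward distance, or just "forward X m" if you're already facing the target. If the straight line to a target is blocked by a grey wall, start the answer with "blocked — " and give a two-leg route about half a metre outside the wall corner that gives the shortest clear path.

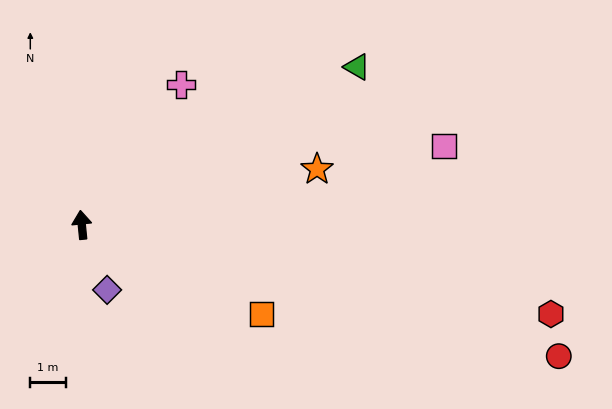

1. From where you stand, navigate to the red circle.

turn right 111°, forward 13.9 m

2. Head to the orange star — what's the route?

turn right 82°, forward 6.8 m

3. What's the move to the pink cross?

turn right 41°, forward 4.8 m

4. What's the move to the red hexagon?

turn right 106°, forward 13.4 m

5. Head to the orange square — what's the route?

turn right 122°, forward 5.6 m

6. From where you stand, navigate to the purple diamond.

turn right 164°, forward 2.0 m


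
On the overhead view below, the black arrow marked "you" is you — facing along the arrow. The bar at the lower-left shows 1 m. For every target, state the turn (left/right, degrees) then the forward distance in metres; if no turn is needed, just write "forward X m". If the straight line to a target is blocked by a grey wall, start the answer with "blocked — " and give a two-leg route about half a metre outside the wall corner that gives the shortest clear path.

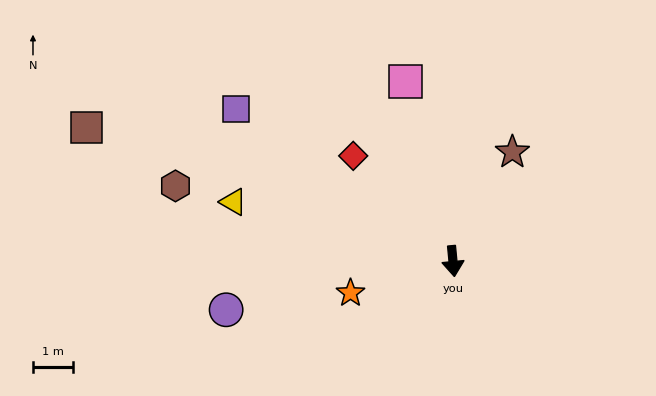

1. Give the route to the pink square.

turn right 171°, forward 4.7 m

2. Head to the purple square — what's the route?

turn right 130°, forward 6.7 m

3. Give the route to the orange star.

turn right 78°, forward 2.7 m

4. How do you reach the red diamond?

turn right 142°, forward 3.6 m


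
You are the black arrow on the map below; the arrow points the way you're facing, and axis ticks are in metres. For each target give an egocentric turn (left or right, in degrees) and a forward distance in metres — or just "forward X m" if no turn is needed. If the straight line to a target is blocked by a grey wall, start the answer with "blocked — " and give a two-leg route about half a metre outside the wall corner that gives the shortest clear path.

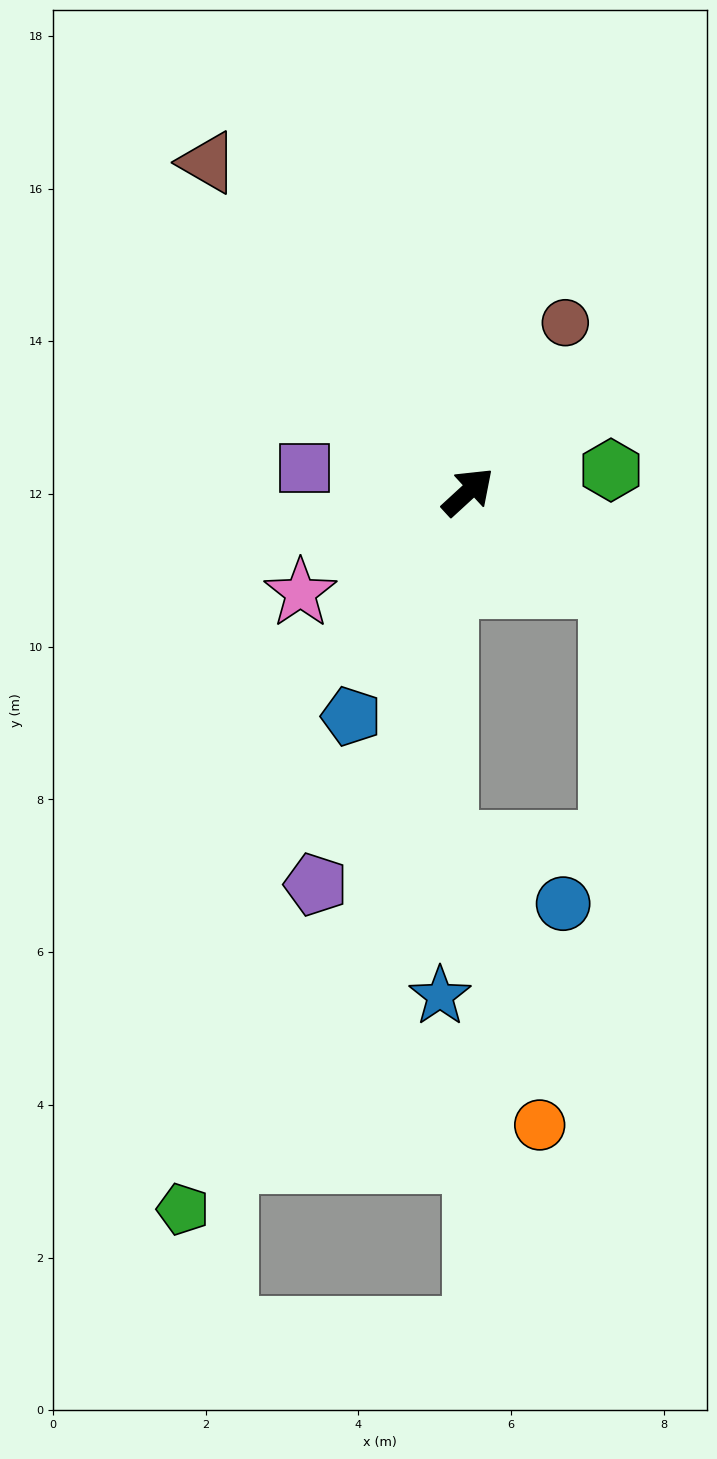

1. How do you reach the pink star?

turn left 169°, forward 2.6 m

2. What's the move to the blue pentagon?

turn right 160°, forward 3.3 m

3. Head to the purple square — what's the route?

turn left 129°, forward 2.2 m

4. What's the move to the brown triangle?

turn left 86°, forward 5.5 m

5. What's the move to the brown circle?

turn left 18°, forward 2.6 m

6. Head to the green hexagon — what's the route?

turn right 34°, forward 1.9 m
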